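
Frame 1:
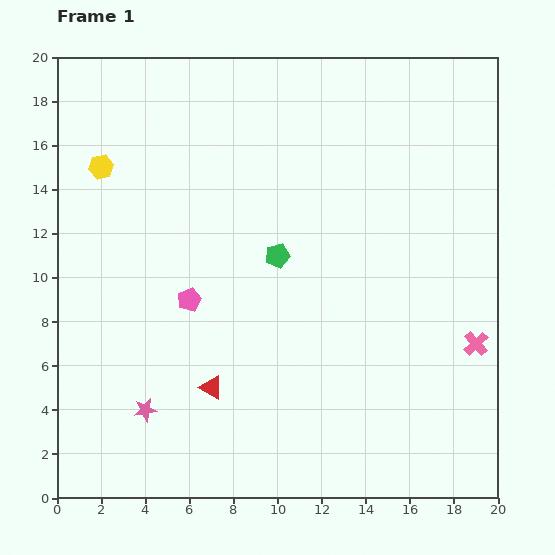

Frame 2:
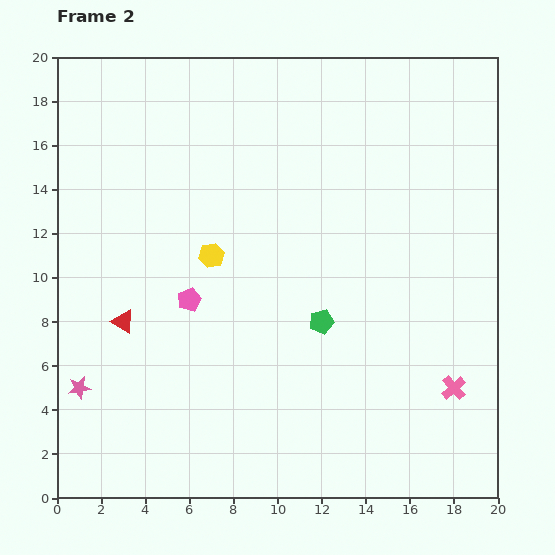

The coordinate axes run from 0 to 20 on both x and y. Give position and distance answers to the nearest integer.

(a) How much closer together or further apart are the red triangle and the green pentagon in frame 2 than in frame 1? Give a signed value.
+2

Distance in frame 1: 7. Distance in frame 2: 9.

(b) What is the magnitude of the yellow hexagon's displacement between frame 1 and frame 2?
6

The yellow hexagon moved from (2, 15) to (7, 11), a distance of √(5² + 4²) ≈ 6.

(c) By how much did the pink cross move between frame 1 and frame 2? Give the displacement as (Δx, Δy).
(-1, -2)

The pink cross was at (19, 7) in frame 1 and (18, 5) in frame 2.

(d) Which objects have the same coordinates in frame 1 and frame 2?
the pink pentagon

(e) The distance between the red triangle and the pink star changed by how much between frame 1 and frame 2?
+1

Distance in frame 1: 3. Distance in frame 2: 4.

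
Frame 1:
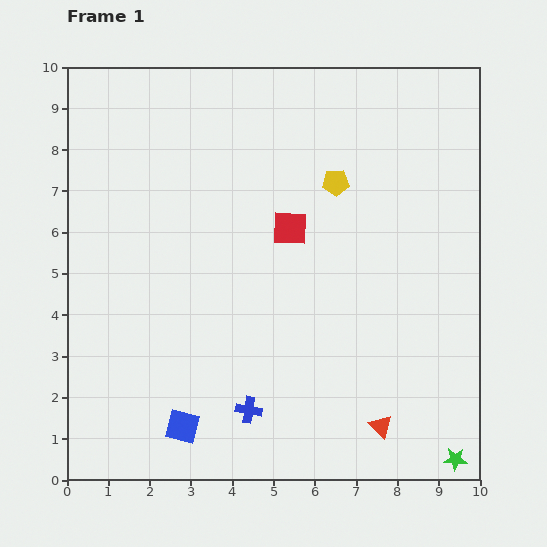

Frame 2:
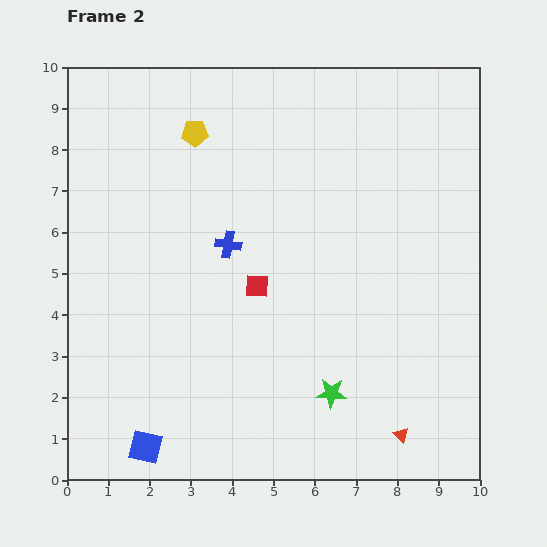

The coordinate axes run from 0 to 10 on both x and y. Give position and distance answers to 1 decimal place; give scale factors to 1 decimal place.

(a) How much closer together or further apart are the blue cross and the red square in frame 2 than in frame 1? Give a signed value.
-3.3

Distance in frame 1: 4.5. Distance in frame 2: 1.2.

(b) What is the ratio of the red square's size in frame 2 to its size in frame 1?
0.7×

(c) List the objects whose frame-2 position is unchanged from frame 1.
none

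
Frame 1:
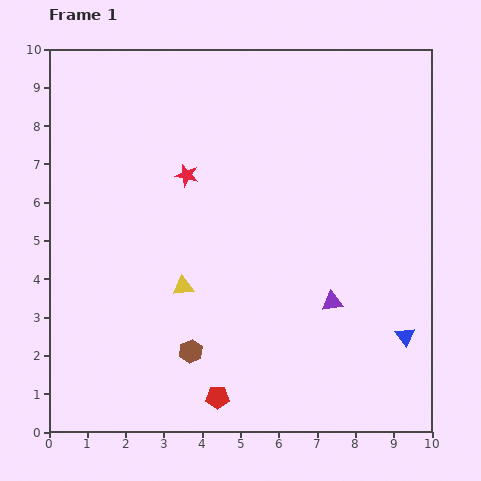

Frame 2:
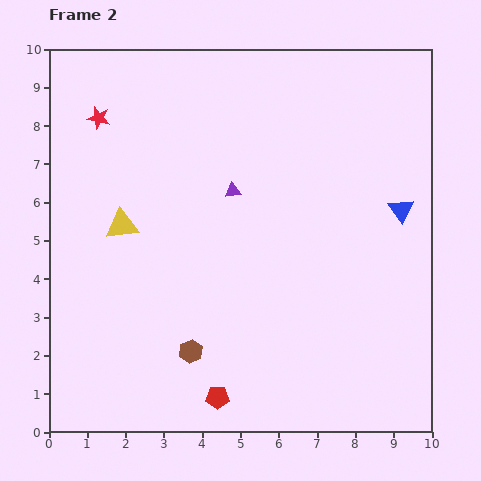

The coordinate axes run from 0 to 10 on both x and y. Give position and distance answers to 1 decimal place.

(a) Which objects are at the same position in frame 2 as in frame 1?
the brown hexagon, the red pentagon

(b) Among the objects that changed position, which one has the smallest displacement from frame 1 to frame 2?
the yellow triangle

(moved 2.3)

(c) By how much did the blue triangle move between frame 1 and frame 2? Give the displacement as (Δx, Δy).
(-0.1, 3.3)

The blue triangle was at (9.3, 2.5) in frame 1 and (9.2, 5.8) in frame 2.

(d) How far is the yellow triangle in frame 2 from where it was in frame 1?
2.3

The yellow triangle moved from (3.5, 3.8) to (1.9, 5.4), a distance of √(1.6² + 1.6²) ≈ 2.3.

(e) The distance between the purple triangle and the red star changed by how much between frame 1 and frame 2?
-1.0

Distance in frame 1: 5.0. Distance in frame 2: 4.0.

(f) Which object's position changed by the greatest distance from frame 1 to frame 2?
the purple triangle

(moved 3.9; next 3.3)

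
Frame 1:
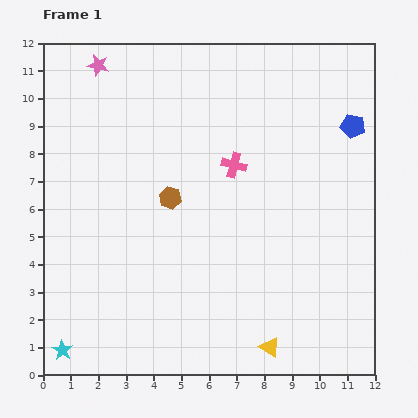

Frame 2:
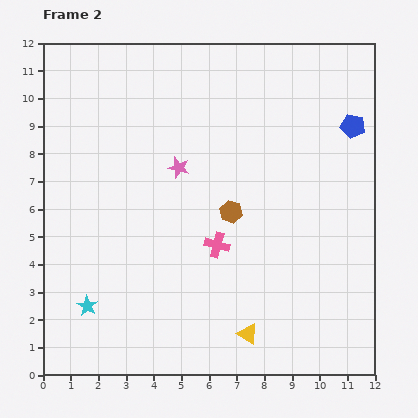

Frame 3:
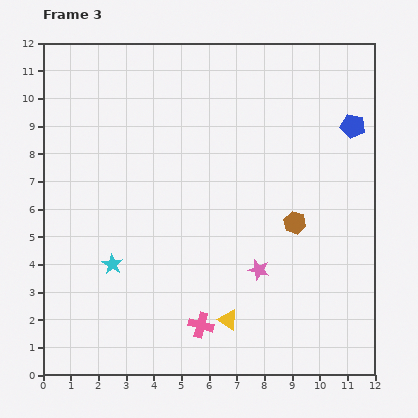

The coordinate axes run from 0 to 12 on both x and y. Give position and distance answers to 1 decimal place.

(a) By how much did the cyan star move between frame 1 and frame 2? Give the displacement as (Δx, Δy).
(0.9, 1.6)

The cyan star was at (0.7, 0.9) in frame 1 and (1.6, 2.5) in frame 2.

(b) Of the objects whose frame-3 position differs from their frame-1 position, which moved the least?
the yellow triangle

(moved 1.8)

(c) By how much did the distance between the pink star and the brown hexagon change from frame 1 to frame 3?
-3.4

Distance in frame 1: 5.5. Distance in frame 3: 2.1.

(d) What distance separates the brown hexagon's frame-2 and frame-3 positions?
2.3

The brown hexagon moved from (6.8, 5.9) to (9.1, 5.5), a distance of √(2.3² + 0.4²) ≈ 2.3.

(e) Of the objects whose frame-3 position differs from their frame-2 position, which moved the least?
the yellow triangle

(moved 0.9)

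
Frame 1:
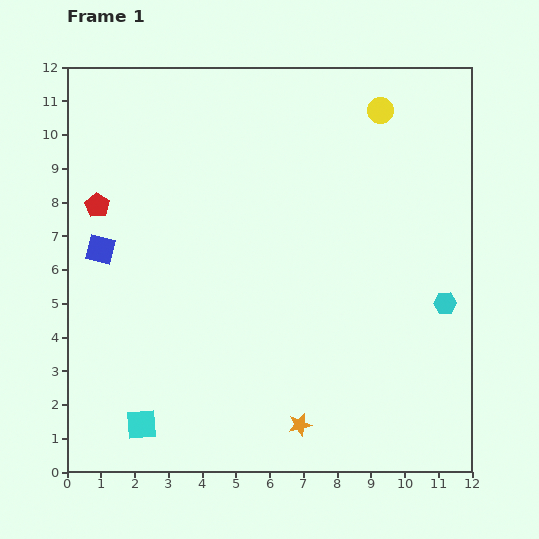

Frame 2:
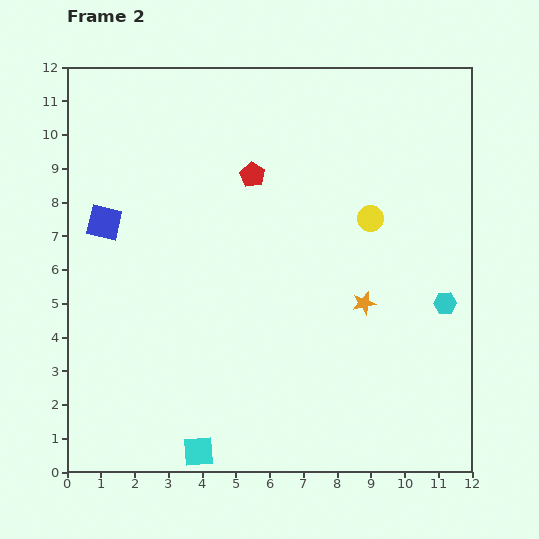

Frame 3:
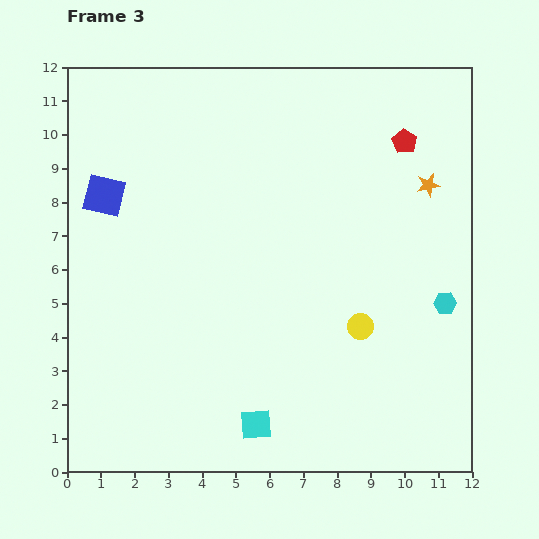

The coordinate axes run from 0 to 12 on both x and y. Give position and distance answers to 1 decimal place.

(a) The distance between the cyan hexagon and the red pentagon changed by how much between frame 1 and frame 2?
-3.8

Distance in frame 1: 10.7. Distance in frame 2: 6.9.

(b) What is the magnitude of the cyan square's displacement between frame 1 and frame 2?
1.9

The cyan square moved from (2.2, 1.4) to (3.9, 0.6), a distance of √(1.7² + 0.8²) ≈ 1.9.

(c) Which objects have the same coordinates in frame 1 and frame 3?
the cyan hexagon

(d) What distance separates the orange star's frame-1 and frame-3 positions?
8.1

The orange star moved from (6.9, 1.4) to (10.7, 8.5), a distance of √(3.8² + 7.1²) ≈ 8.1.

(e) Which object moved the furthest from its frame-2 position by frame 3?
the red pentagon

(moved 4.6; next 4.0)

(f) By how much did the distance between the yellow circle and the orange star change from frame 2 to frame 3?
+2.2

Distance in frame 2: 2.5. Distance in frame 3: 4.7.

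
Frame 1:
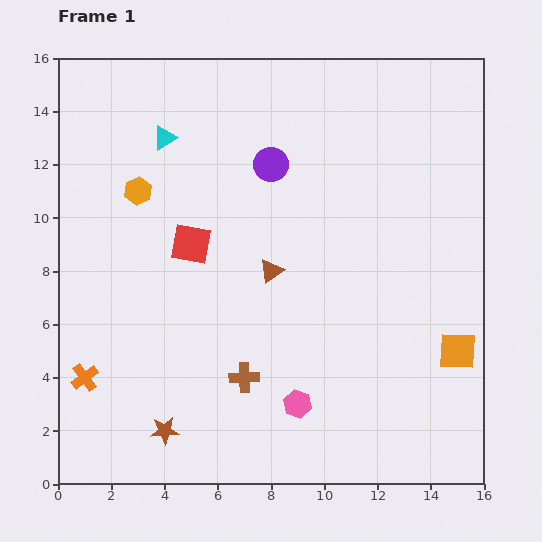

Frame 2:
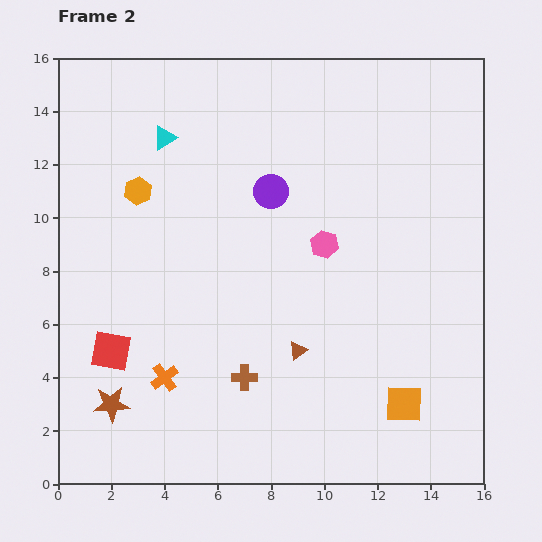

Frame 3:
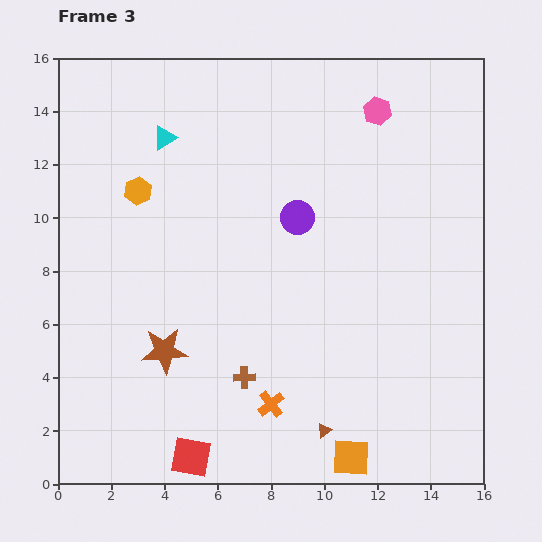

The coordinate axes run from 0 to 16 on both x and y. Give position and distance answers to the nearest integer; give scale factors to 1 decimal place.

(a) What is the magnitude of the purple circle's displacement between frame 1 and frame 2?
1

The purple circle moved from (8, 12) to (8, 11), a distance of √(0² + 1²) ≈ 1.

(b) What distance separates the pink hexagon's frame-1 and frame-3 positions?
11

The pink hexagon moved from (9, 3) to (12, 14), a distance of √(3² + 11²) ≈ 11.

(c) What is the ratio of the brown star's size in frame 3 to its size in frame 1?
1.7×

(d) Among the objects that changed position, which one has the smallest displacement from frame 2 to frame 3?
the purple circle

(moved 1)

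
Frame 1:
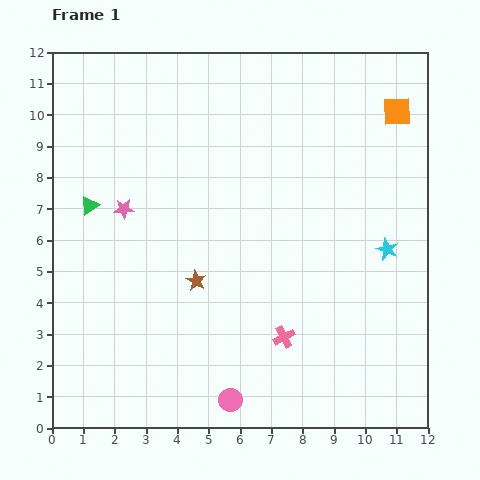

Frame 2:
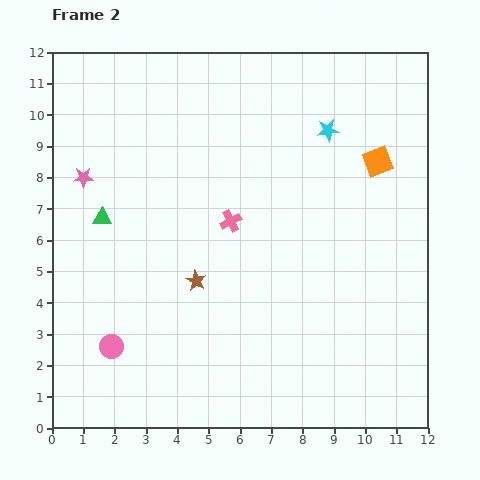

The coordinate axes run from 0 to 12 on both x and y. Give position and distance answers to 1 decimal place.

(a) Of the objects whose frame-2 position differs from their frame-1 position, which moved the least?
the green triangle

(moved 0.6)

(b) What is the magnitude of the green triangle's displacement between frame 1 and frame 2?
0.6

The green triangle moved from (1.2, 7.1) to (1.6, 6.7), a distance of √(0.4² + 0.4²) ≈ 0.6.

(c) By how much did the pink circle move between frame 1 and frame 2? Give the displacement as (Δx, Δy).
(-3.8, 1.7)

The pink circle was at (5.7, 0.9) in frame 1 and (1.9, 2.6) in frame 2.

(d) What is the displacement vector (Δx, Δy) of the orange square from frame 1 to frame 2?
(-0.6, -1.6)

The orange square was at (11.0, 10.1) in frame 1 and (10.4, 8.5) in frame 2.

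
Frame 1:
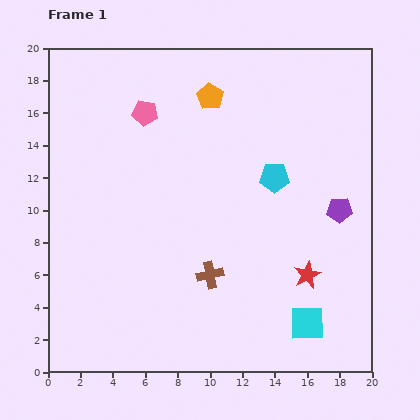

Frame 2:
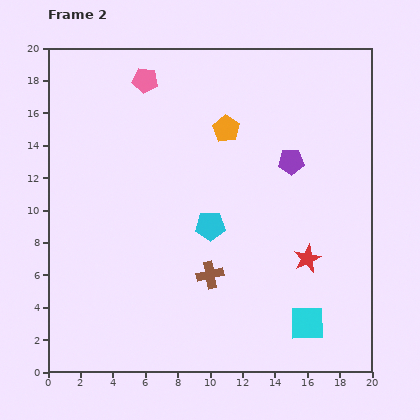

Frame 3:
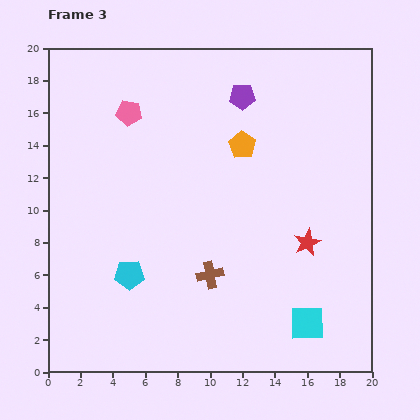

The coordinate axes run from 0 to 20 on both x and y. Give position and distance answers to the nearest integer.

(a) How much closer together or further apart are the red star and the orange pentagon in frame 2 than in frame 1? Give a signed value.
-4

Distance in frame 1: 13. Distance in frame 2: 9.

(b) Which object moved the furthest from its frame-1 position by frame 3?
the cyan pentagon

(moved 11; next 9)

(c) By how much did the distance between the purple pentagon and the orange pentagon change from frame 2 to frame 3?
-1

Distance in frame 2: 4. Distance in frame 3: 3.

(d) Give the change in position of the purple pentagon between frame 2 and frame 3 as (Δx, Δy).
(-3, 4)

The purple pentagon was at (15, 13) in frame 2 and (12, 17) in frame 3.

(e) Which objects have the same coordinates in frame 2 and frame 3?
the brown cross, the cyan square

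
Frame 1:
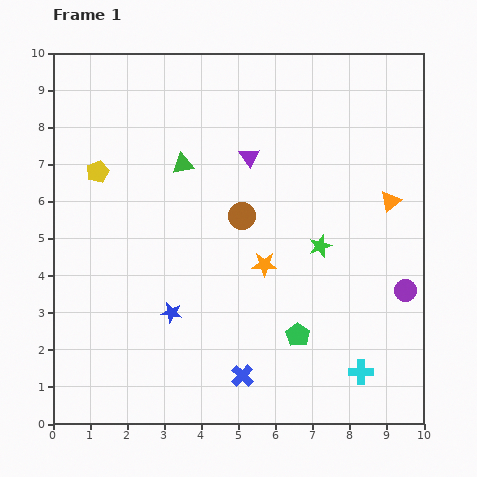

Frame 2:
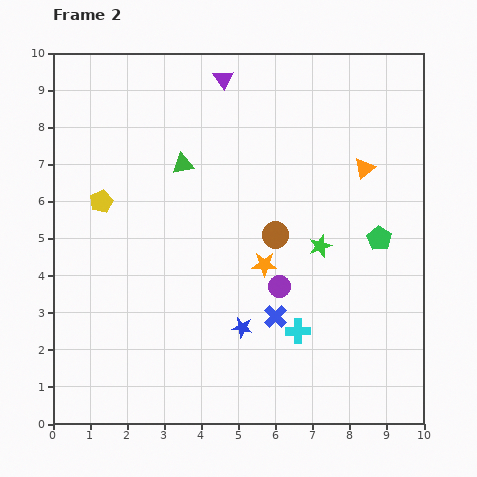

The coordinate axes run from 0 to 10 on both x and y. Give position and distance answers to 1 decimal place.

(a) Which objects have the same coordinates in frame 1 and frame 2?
the green star, the green triangle, the orange star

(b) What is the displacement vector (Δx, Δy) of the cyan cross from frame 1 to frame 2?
(-1.7, 1.1)

The cyan cross was at (8.3, 1.4) in frame 1 and (6.6, 2.5) in frame 2.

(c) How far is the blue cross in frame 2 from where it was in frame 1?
1.8

The blue cross moved from (5.1, 1.3) to (6.0, 2.9), a distance of √(0.9² + 1.6²) ≈ 1.8.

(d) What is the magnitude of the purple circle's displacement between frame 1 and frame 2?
3.4

The purple circle moved from (9.5, 3.6) to (6.1, 3.7), a distance of √(3.4² + 0.1²) ≈ 3.4.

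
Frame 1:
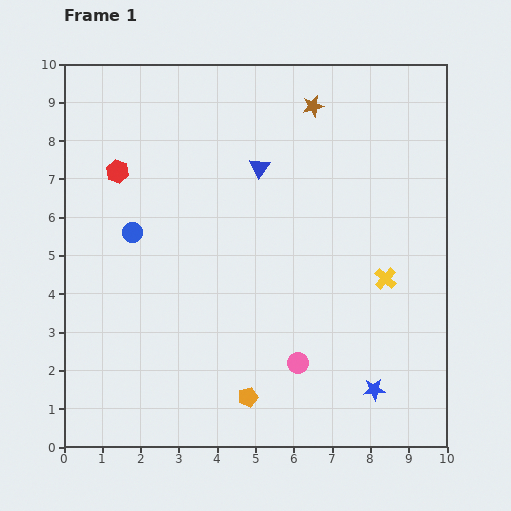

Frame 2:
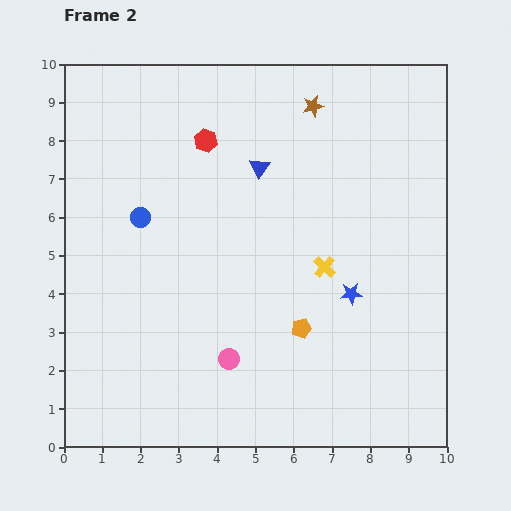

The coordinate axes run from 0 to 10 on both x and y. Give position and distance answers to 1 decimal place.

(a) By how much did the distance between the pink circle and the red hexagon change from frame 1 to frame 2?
-1.2

Distance in frame 1: 6.9. Distance in frame 2: 5.7.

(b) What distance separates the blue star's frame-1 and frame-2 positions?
2.6

The blue star moved from (8.1, 1.5) to (7.5, 4.0), a distance of √(0.6² + 2.5²) ≈ 2.6.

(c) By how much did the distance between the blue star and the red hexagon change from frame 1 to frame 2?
-3.3

Distance in frame 1: 8.8. Distance in frame 2: 5.5.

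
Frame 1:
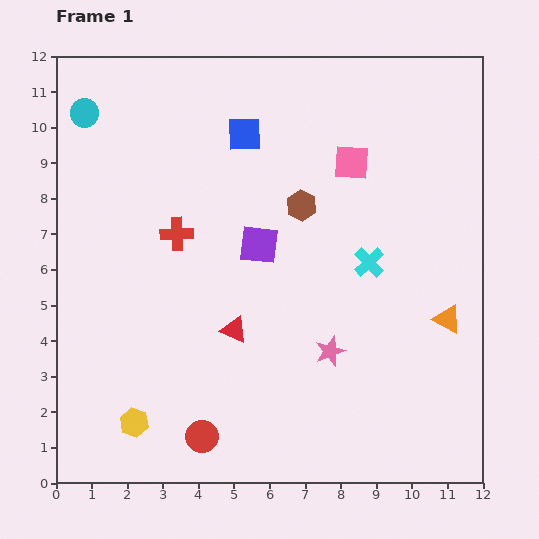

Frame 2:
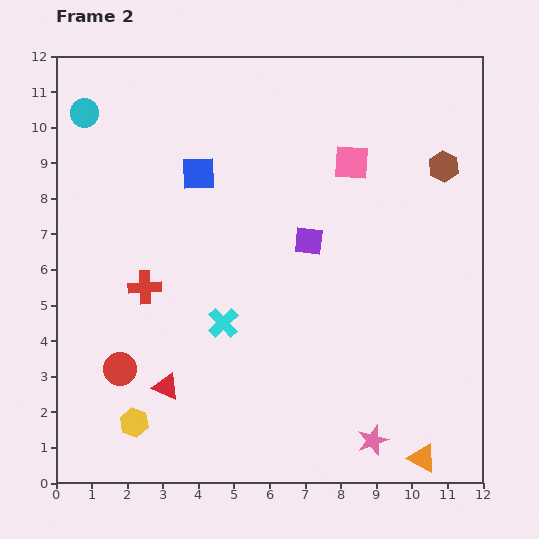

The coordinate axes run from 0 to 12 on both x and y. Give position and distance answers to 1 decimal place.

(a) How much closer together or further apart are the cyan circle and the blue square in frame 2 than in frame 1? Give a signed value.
-0.9

Distance in frame 1: 4.5. Distance in frame 2: 3.6.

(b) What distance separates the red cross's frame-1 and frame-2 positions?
1.7

The red cross moved from (3.4, 7.0) to (2.5, 5.5), a distance of √(0.9² + 1.5²) ≈ 1.7.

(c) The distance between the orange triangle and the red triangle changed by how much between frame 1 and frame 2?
+1.5

Distance in frame 1: 6.0. Distance in frame 2: 7.5.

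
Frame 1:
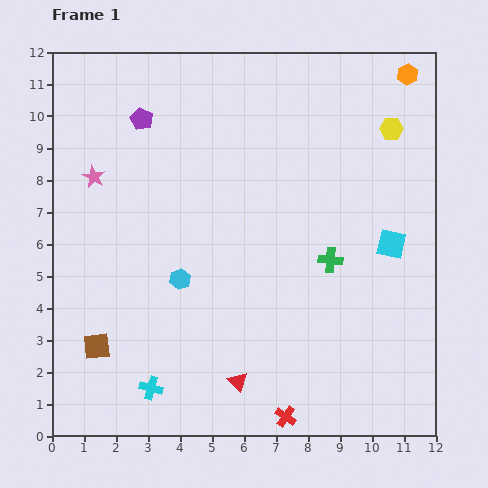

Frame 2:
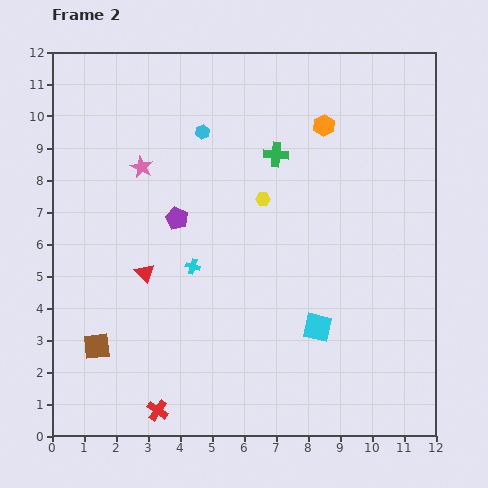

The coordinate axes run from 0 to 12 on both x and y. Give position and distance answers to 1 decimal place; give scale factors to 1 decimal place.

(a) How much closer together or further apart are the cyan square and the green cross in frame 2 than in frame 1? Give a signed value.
+3.6

Distance in frame 1: 2.0. Distance in frame 2: 5.6.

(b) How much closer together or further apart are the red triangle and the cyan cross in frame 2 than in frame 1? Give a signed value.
-1.2

Distance in frame 1: 2.7. Distance in frame 2: 1.5.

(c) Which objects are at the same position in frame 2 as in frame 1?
the brown square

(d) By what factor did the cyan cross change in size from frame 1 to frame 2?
0.6×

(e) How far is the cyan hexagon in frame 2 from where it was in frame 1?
4.7

The cyan hexagon moved from (4.0, 4.9) to (4.7, 9.5), a distance of √(0.7² + 4.6²) ≈ 4.7.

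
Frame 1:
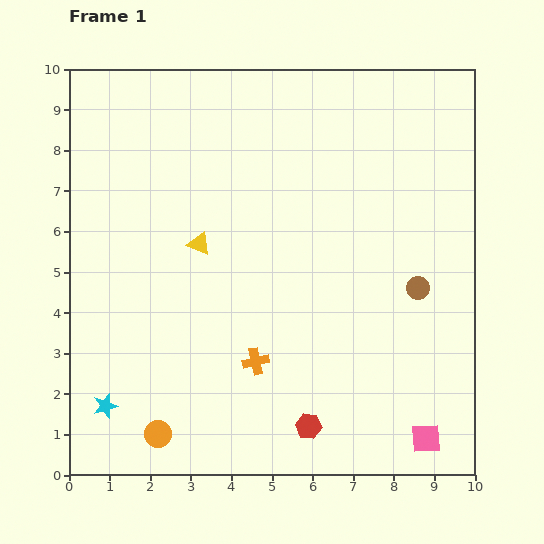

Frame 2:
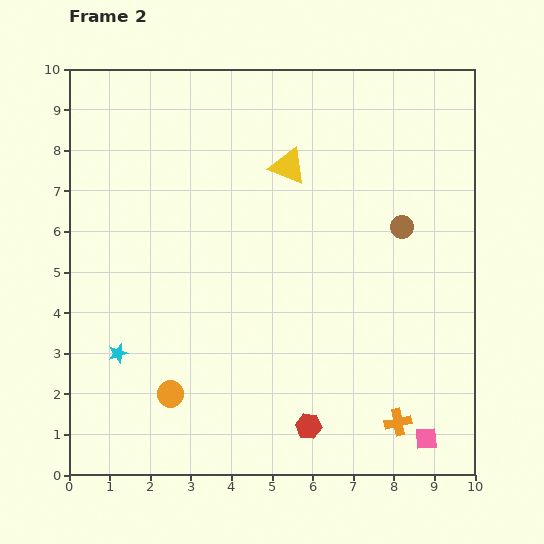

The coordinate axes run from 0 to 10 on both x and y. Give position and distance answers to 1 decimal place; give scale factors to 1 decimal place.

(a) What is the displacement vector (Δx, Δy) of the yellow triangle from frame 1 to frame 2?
(2.2, 1.9)

The yellow triangle was at (3.2, 5.7) in frame 1 and (5.4, 7.6) in frame 2.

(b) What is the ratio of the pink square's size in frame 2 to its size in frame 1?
0.7×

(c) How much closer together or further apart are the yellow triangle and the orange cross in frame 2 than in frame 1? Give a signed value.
+3.7

Distance in frame 1: 3.2. Distance in frame 2: 6.9.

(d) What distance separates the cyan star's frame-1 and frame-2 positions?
1.3

The cyan star moved from (0.9, 1.7) to (1.2, 3.0), a distance of √(0.3² + 1.3²) ≈ 1.3.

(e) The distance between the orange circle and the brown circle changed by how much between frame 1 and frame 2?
-0.3

Distance in frame 1: 7.3. Distance in frame 2: 7.0.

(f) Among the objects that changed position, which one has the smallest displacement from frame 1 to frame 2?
the orange circle

(moved 1.0)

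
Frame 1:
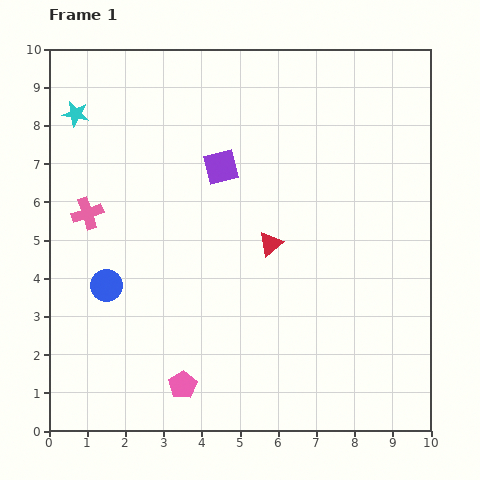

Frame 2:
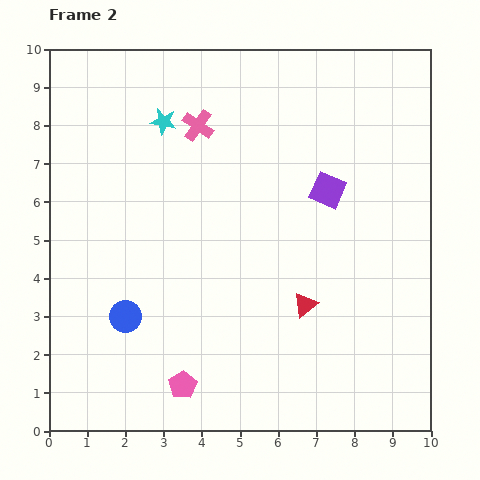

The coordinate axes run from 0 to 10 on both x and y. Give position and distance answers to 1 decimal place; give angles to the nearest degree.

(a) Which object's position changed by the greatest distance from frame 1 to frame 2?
the pink cross

(moved 3.7; next 2.9)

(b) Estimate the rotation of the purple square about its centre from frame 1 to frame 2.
38° clockwise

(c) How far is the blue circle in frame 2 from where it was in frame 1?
0.9

The blue circle moved from (1.5, 3.8) to (2.0, 3.0), a distance of √(0.5² + 0.8²) ≈ 0.9.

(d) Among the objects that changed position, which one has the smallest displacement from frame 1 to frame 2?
the blue circle

(moved 0.9)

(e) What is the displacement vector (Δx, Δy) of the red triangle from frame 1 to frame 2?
(0.9, -1.6)

The red triangle was at (5.8, 4.9) in frame 1 and (6.7, 3.3) in frame 2.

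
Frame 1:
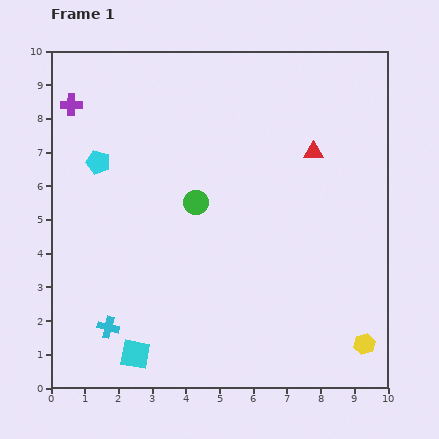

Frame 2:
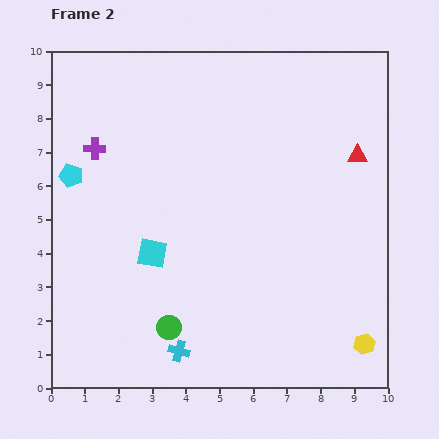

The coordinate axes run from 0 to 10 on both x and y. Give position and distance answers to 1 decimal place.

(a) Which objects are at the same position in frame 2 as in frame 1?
the yellow hexagon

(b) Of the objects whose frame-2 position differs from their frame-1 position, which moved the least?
the cyan pentagon

(moved 0.9)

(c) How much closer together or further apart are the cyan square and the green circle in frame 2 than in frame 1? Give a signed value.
-2.5

Distance in frame 1: 4.8. Distance in frame 2: 2.3.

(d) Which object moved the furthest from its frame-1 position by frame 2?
the green circle

(moved 3.8; next 3.0)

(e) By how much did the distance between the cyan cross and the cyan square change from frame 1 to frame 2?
+1.9

Distance in frame 1: 1.1. Distance in frame 2: 3.0.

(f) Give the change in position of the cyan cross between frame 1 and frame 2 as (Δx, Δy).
(2.1, -0.7)

The cyan cross was at (1.7, 1.8) in frame 1 and (3.8, 1.1) in frame 2.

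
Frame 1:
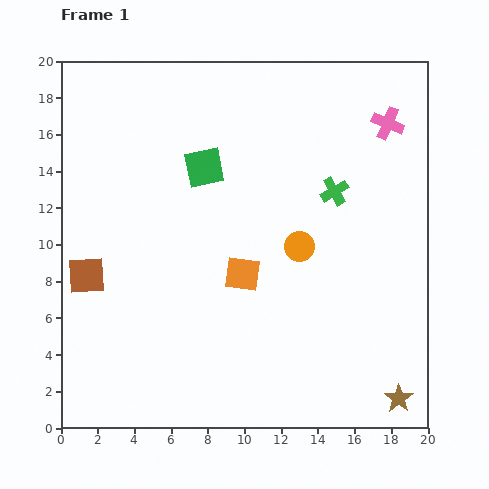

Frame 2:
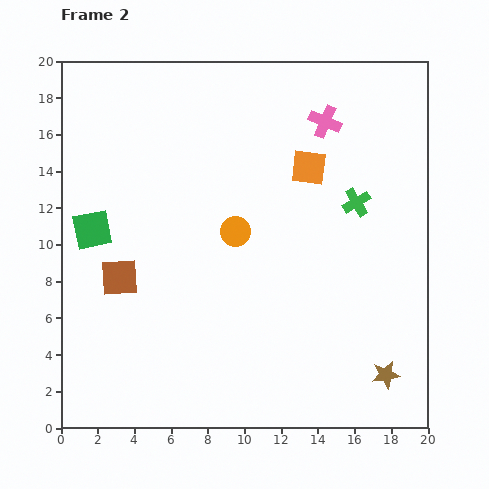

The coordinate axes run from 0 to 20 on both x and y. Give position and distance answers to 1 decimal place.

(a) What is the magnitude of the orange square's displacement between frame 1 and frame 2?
6.8

The orange square moved from (9.9, 8.4) to (13.5, 14.2), a distance of √(3.6² + 5.8²) ≈ 6.8.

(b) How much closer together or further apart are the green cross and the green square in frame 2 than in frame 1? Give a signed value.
+7.3

Distance in frame 1: 7.2. Distance in frame 2: 14.5.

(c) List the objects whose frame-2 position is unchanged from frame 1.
none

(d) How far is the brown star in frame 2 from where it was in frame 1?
1.5

The brown star moved from (18.4, 1.6) to (17.7, 2.9), a distance of √(0.7² + 1.3²) ≈ 1.5.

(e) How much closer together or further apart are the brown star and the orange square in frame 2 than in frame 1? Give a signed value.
+1.2

Distance in frame 1: 10.9. Distance in frame 2: 12.1.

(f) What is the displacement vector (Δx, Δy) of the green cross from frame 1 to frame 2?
(1.2, -0.6)

The green cross was at (14.9, 12.9) in frame 1 and (16.1, 12.3) in frame 2.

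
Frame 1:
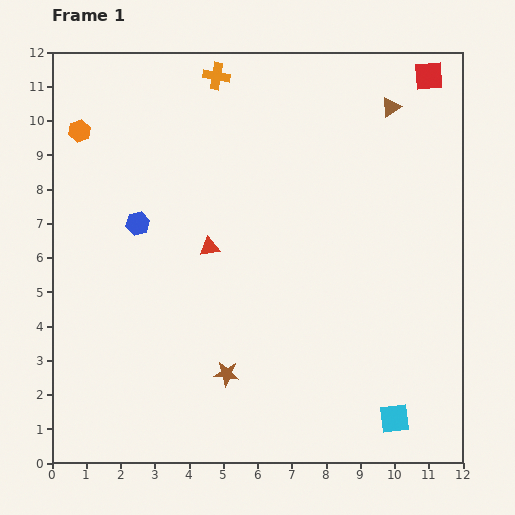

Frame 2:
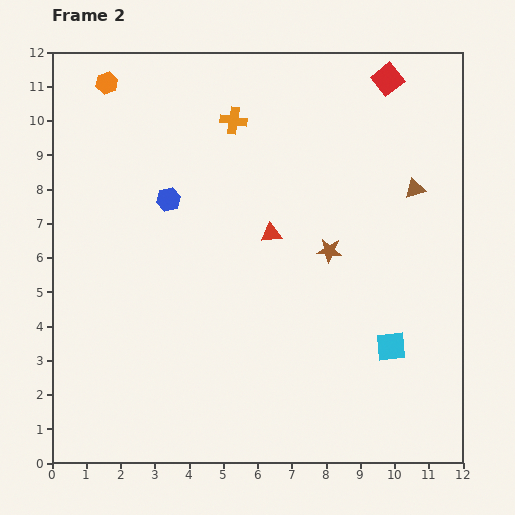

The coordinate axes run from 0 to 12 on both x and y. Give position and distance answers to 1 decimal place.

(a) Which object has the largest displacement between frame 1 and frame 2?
the brown star

(moved 4.7; next 2.5)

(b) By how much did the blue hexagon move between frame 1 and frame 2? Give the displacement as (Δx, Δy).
(0.9, 0.7)

The blue hexagon was at (2.5, 7.0) in frame 1 and (3.4, 7.7) in frame 2.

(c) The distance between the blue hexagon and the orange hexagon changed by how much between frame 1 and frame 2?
+0.6

Distance in frame 1: 3.2. Distance in frame 2: 3.8.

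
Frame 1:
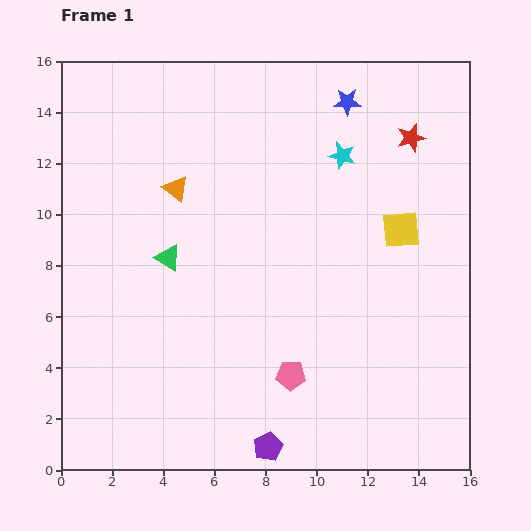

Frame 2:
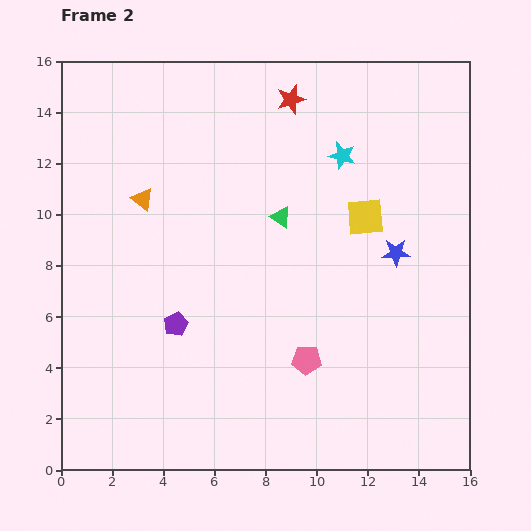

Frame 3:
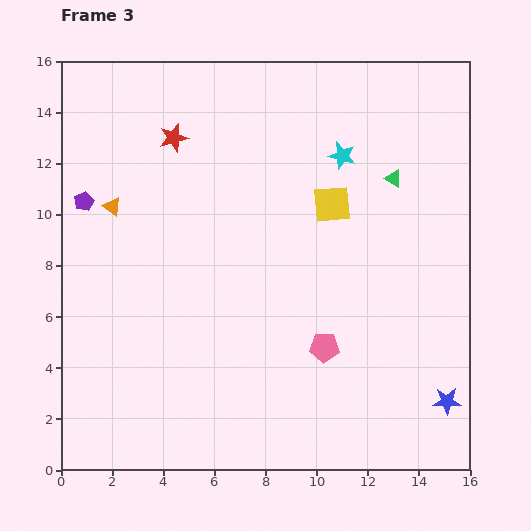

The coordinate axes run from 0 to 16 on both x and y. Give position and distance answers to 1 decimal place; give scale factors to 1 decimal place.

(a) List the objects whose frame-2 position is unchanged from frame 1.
the cyan star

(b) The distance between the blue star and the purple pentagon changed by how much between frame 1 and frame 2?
-4.9

Distance in frame 1: 13.9. Distance in frame 2: 9.0.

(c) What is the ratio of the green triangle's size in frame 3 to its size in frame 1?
0.7×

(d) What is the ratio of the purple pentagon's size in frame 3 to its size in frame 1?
0.7×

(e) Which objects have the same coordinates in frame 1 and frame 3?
the cyan star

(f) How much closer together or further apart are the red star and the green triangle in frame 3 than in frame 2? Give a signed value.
+4.1

Distance in frame 2: 4.6. Distance in frame 3: 8.7.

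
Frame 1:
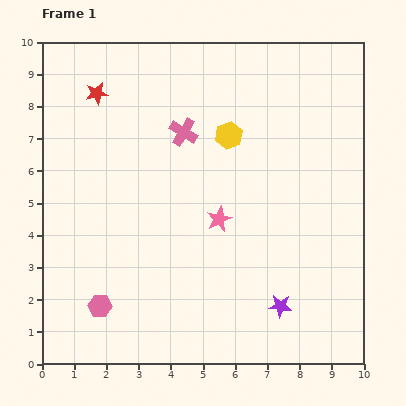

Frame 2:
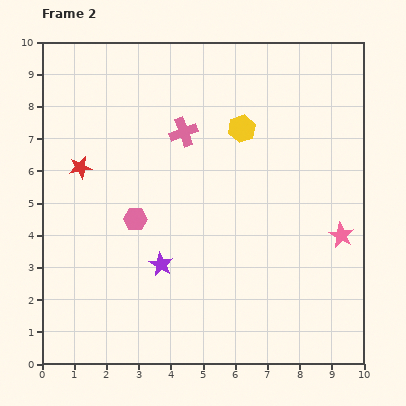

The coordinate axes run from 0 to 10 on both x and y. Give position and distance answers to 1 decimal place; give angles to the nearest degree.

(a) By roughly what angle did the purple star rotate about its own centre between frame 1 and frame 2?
25° clockwise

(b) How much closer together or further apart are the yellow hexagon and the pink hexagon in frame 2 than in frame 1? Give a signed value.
-2.3

Distance in frame 1: 6.6. Distance in frame 2: 4.3.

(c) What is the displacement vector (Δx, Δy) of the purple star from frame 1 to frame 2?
(-3.7, 1.3)

The purple star was at (7.4, 1.8) in frame 1 and (3.7, 3.1) in frame 2.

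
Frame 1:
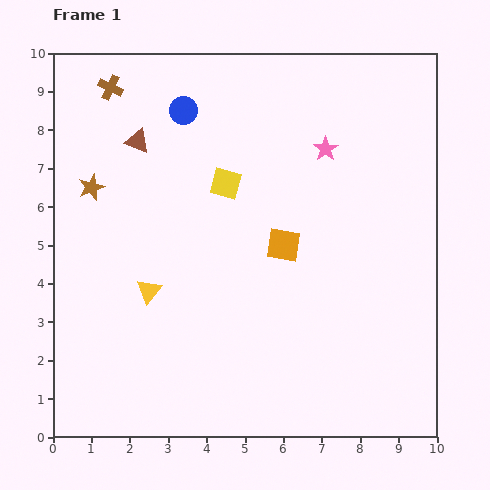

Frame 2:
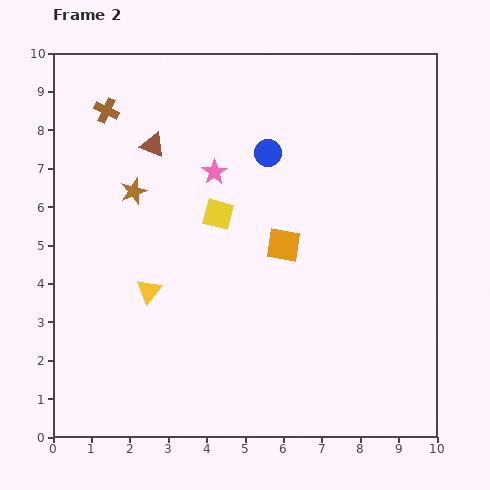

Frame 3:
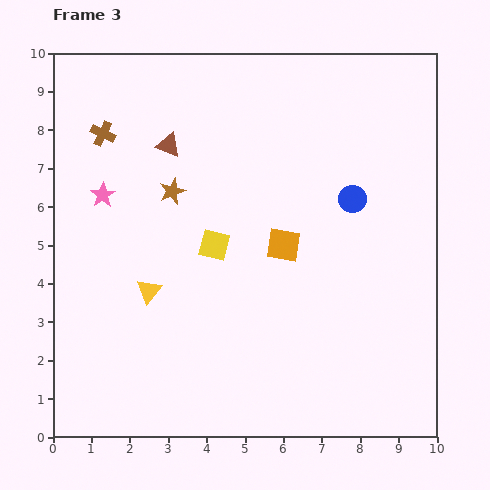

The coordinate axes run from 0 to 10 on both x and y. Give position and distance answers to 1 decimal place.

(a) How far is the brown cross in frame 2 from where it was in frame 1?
0.6

The brown cross moved from (1.5, 9.1) to (1.4, 8.5), a distance of √(0.1² + 0.6²) ≈ 0.6.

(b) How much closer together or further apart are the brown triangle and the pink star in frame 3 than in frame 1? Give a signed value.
-2.8

Distance in frame 1: 4.9. Distance in frame 3: 2.1.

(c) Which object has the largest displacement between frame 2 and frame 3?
the pink star

(moved 3.0; next 2.5)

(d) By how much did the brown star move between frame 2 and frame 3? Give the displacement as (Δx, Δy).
(1.0, 0.0)

The brown star was at (2.1, 6.4) in frame 2 and (3.1, 6.4) in frame 3.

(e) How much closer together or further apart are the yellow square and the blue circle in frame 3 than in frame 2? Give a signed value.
+1.7

Distance in frame 2: 2.1. Distance in frame 3: 3.8.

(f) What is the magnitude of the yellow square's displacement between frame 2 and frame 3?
0.8

The yellow square moved from (4.3, 5.8) to (4.2, 5.0), a distance of √(0.1² + 0.8²) ≈ 0.8.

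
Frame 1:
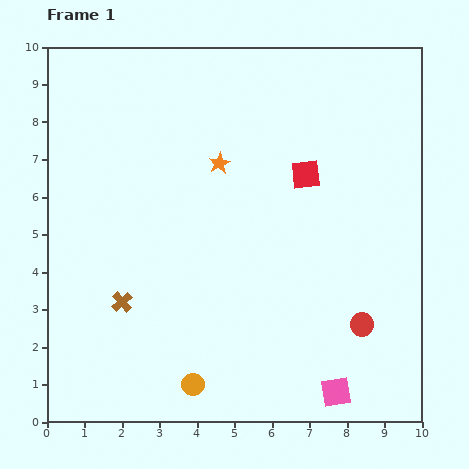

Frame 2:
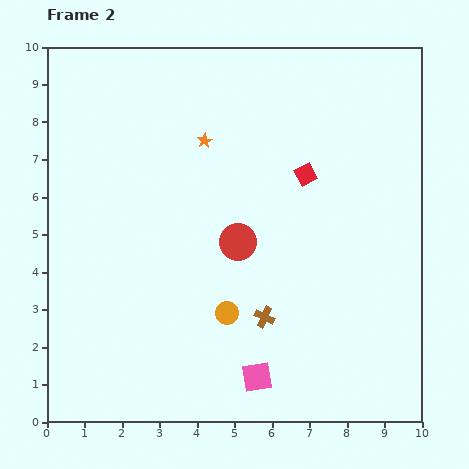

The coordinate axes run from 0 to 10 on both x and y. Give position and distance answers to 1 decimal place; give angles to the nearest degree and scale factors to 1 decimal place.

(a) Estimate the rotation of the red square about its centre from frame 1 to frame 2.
22° counter-clockwise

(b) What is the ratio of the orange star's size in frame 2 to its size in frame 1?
0.7×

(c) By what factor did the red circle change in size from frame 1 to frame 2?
1.6×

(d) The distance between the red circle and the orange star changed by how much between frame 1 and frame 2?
-2.9

Distance in frame 1: 5.7. Distance in frame 2: 2.8.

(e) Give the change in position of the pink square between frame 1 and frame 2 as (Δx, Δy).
(-2.1, 0.4)

The pink square was at (7.7, 0.8) in frame 1 and (5.6, 1.2) in frame 2.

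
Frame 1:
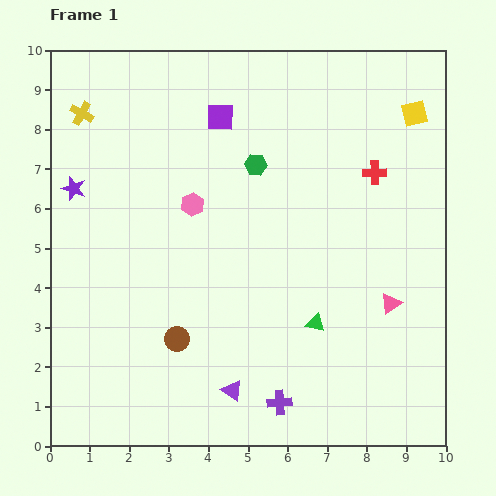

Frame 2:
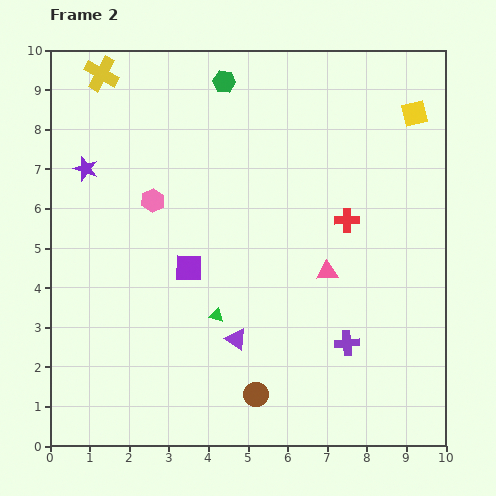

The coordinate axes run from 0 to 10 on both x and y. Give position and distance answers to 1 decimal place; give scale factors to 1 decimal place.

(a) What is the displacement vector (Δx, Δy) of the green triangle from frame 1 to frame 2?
(-2.5, 0.2)

The green triangle was at (6.7, 3.1) in frame 1 and (4.2, 3.3) in frame 2.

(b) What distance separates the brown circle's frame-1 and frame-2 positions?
2.4

The brown circle moved from (3.2, 2.7) to (5.2, 1.3), a distance of √(2.0² + 1.4²) ≈ 2.4.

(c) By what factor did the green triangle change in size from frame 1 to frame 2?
0.7×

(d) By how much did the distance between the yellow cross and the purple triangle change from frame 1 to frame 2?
-0.5

Distance in frame 1: 8.0. Distance in frame 2: 7.5.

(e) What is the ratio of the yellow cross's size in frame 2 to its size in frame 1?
1.5×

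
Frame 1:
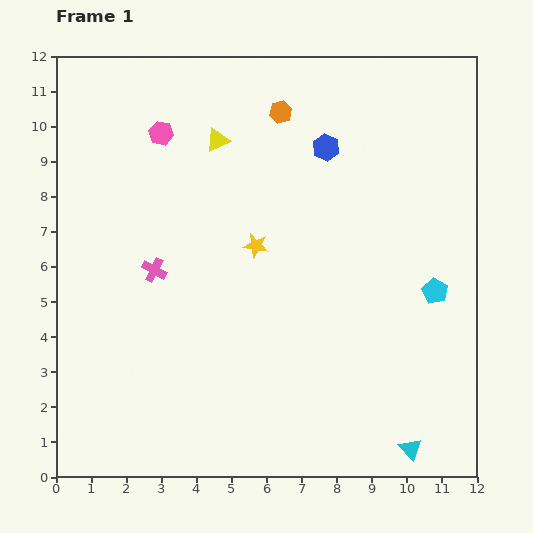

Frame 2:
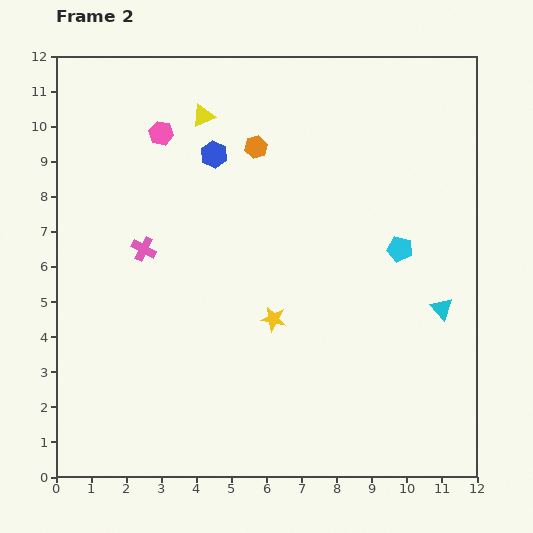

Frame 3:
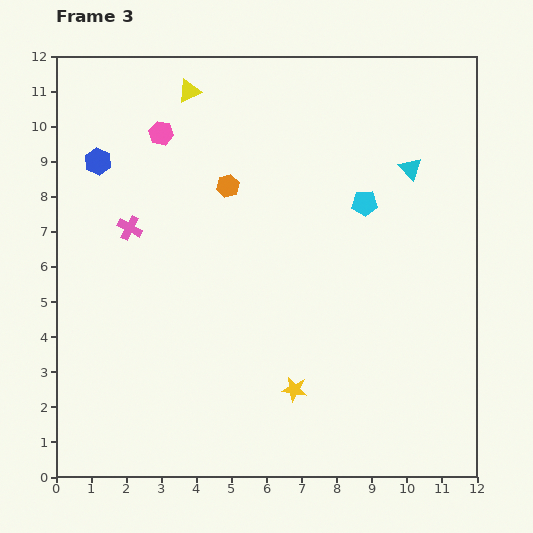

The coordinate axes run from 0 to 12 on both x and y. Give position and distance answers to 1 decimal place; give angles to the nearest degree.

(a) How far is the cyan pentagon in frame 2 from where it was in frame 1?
1.6

The cyan pentagon moved from (10.8, 5.3) to (9.8, 6.5), a distance of √(1.0² + 1.2²) ≈ 1.6.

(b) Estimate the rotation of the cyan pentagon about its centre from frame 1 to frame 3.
31° counter-clockwise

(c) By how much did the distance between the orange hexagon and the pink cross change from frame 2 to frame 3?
-1.3

Distance in frame 2: 4.3. Distance in frame 3: 3.0.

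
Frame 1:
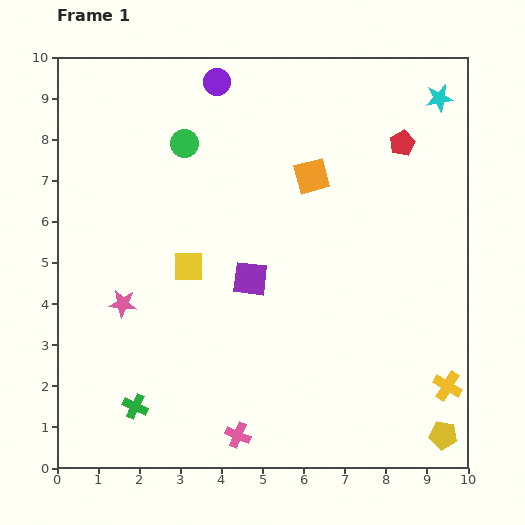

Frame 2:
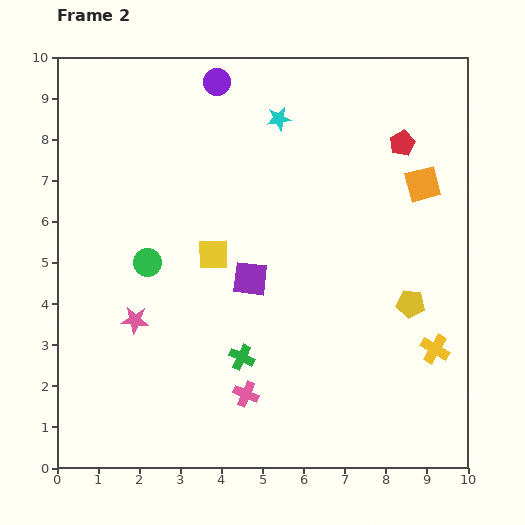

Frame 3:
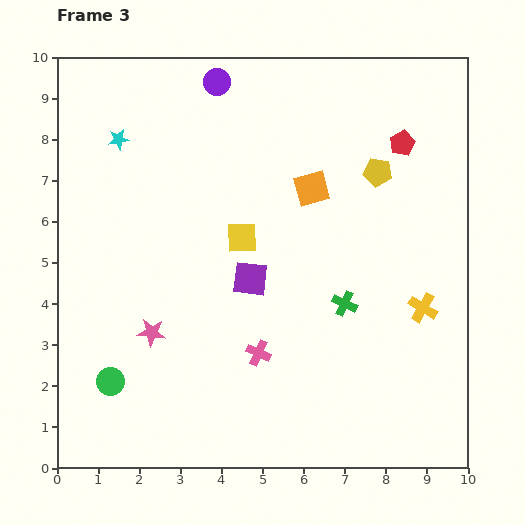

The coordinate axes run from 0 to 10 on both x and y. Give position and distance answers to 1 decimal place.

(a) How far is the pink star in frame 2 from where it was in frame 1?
0.5

The pink star moved from (1.6, 4.0) to (1.9, 3.6), a distance of √(0.3² + 0.4²) ≈ 0.5.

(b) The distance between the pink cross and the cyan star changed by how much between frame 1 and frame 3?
-3.4

Distance in frame 1: 9.6. Distance in frame 3: 6.2.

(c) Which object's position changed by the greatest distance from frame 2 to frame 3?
the cyan star

(moved 3.9; next 3.3)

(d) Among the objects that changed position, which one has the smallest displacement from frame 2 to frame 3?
the pink star

(moved 0.5)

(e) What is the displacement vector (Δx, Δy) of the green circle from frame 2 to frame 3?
(-0.9, -2.9)

The green circle was at (2.2, 5.0) in frame 2 and (1.3, 2.1) in frame 3.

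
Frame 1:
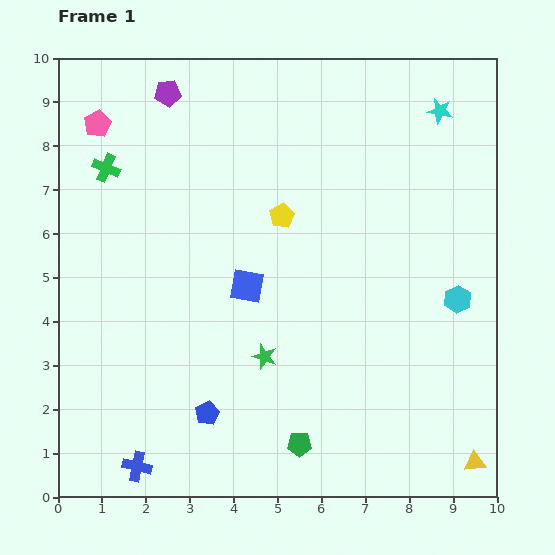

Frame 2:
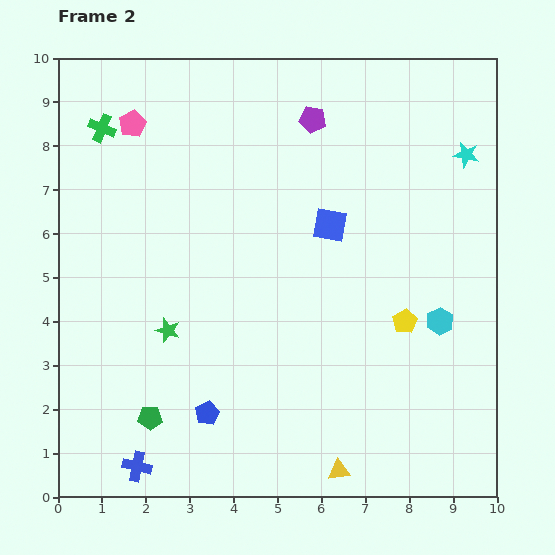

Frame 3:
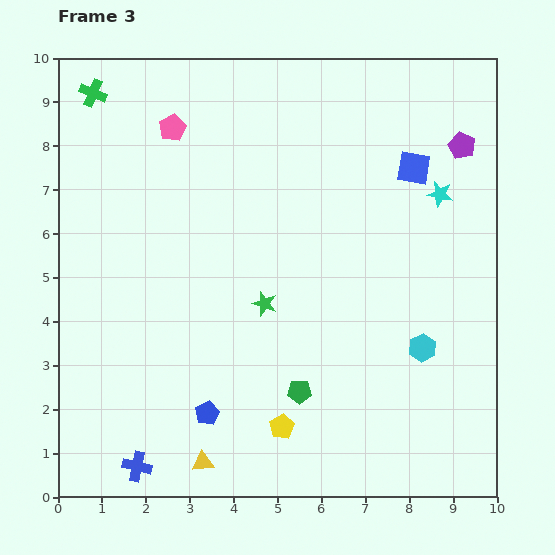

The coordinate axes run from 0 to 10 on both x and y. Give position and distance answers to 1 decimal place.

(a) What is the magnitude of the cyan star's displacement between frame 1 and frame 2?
1.2

The cyan star moved from (8.7, 8.8) to (9.3, 7.8), a distance of √(0.6² + 1.0²) ≈ 1.2.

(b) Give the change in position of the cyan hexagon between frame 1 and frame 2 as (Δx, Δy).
(-0.4, -0.5)

The cyan hexagon was at (9.1, 4.5) in frame 1 and (8.7, 4.0) in frame 2.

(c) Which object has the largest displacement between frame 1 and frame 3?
the purple pentagon

(moved 6.8; next 6.2)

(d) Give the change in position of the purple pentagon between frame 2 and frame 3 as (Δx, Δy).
(3.4, -0.6)

The purple pentagon was at (5.8, 8.6) in frame 2 and (9.2, 8.0) in frame 3.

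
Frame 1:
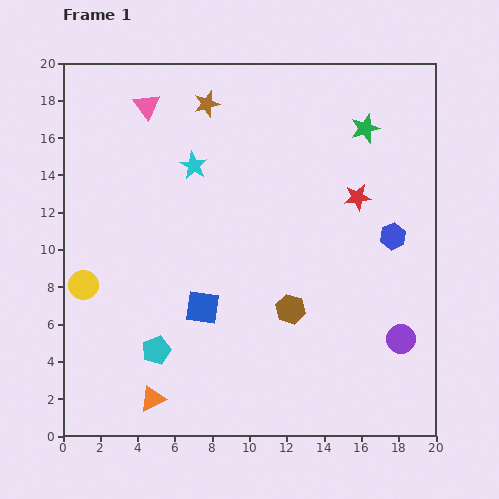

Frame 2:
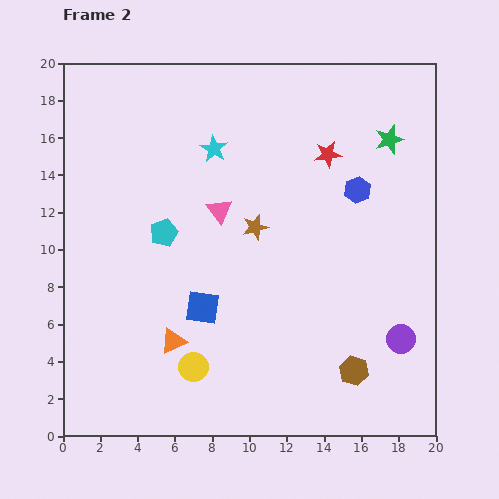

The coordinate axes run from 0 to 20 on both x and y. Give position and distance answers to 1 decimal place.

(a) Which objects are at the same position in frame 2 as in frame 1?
the purple circle, the blue square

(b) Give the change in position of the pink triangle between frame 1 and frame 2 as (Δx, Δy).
(3.9, -5.6)

The pink triangle was at (4.5, 17.7) in frame 1 and (8.4, 12.1) in frame 2.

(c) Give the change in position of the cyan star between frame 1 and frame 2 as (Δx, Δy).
(1.1, 0.9)

The cyan star was at (7.0, 14.5) in frame 1 and (8.1, 15.4) in frame 2.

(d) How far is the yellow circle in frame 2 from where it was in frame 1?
7.4

The yellow circle moved from (1.1, 8.1) to (7.0, 3.7), a distance of √(5.9² + 4.4²) ≈ 7.4.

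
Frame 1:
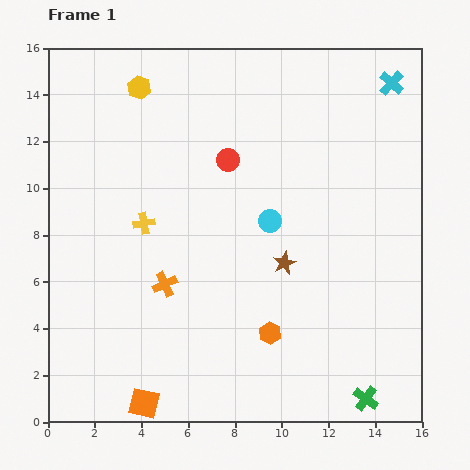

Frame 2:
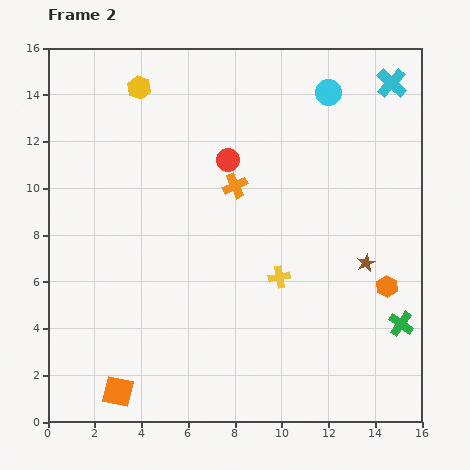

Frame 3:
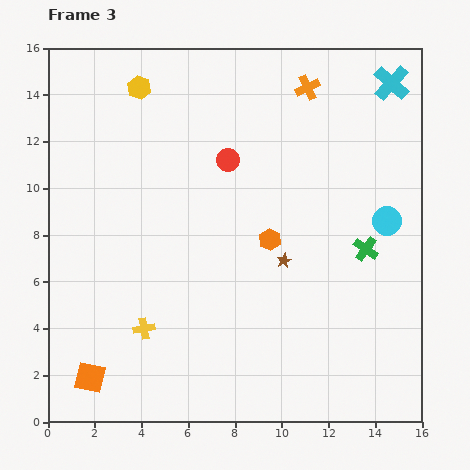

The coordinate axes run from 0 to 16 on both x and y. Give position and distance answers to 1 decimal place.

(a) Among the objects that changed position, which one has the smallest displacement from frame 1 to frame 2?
the orange square

(moved 1.2)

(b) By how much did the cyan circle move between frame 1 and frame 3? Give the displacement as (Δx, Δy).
(5.0, 0.0)

The cyan circle was at (9.5, 8.6) in frame 1 and (14.5, 8.6) in frame 3.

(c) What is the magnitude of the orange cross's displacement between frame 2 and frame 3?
5.2

The orange cross moved from (8.0, 10.1) to (11.1, 14.3), a distance of √(3.1² + 4.2²) ≈ 5.2.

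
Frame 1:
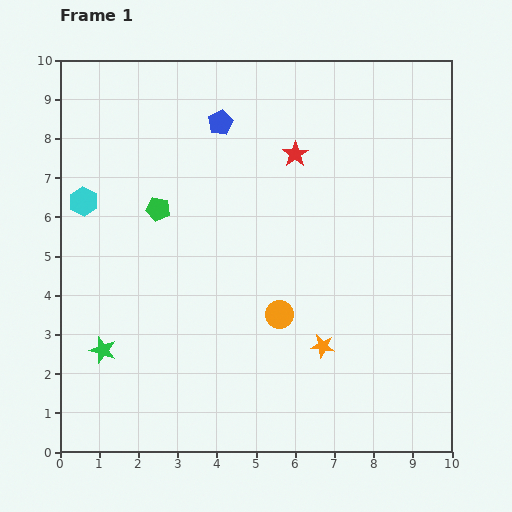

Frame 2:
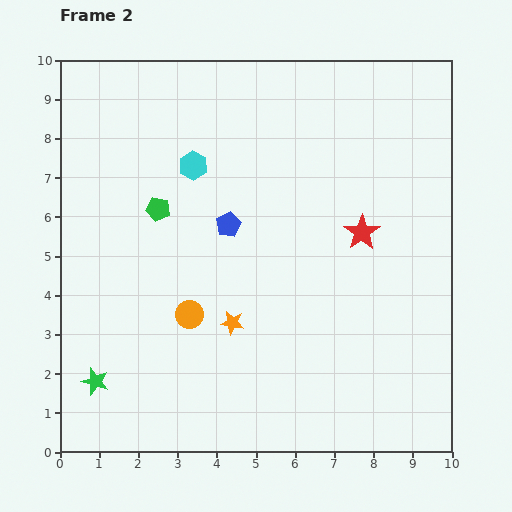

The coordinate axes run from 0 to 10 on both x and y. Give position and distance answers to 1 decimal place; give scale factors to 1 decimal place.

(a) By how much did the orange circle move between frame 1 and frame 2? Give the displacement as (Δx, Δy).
(-2.3, 0.0)

The orange circle was at (5.6, 3.5) in frame 1 and (3.3, 3.5) in frame 2.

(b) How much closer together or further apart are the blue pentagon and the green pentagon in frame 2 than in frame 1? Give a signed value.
-0.9

Distance in frame 1: 2.7. Distance in frame 2: 1.8.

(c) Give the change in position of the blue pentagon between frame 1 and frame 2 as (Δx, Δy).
(0.2, -2.6)

The blue pentagon was at (4.1, 8.4) in frame 1 and (4.3, 5.8) in frame 2.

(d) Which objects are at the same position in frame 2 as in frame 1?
the green pentagon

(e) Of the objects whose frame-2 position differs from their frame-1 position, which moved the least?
the green star

(moved 0.8)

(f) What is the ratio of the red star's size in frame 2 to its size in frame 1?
1.4×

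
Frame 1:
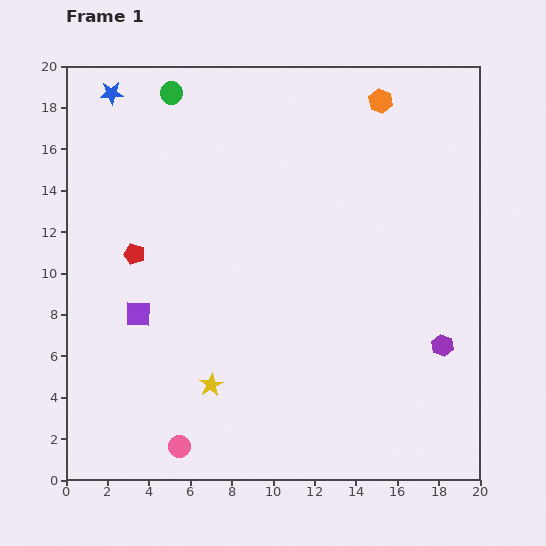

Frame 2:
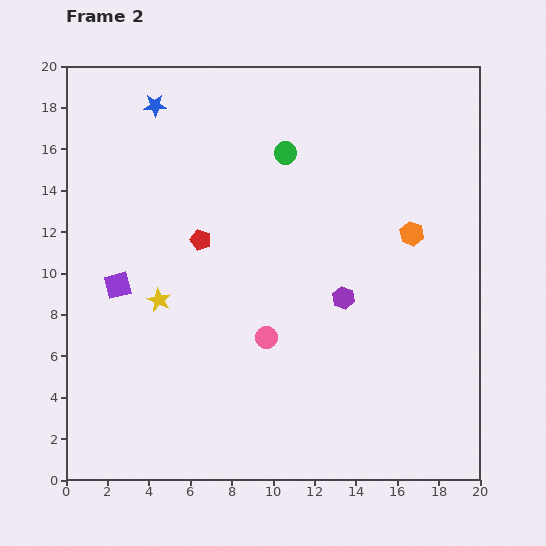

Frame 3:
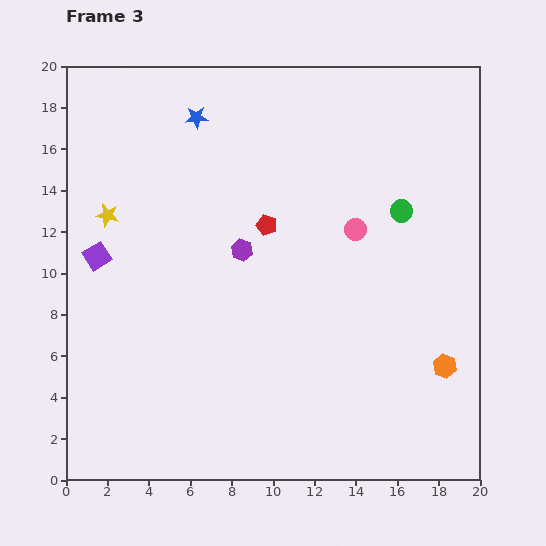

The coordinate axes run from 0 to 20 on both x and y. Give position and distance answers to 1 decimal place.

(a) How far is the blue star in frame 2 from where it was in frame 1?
2.2

The blue star moved from (2.2, 18.7) to (4.3, 18.1), a distance of √(2.1² + 0.6²) ≈ 2.2.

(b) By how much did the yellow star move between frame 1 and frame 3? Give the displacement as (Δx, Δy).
(-5.0, 8.2)

The yellow star was at (7.0, 4.6) in frame 1 and (2.0, 12.8) in frame 3.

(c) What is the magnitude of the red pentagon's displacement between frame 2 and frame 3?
3.3

The red pentagon moved from (6.5, 11.6) to (9.7, 12.3), a distance of √(3.2² + 0.7²) ≈ 3.3.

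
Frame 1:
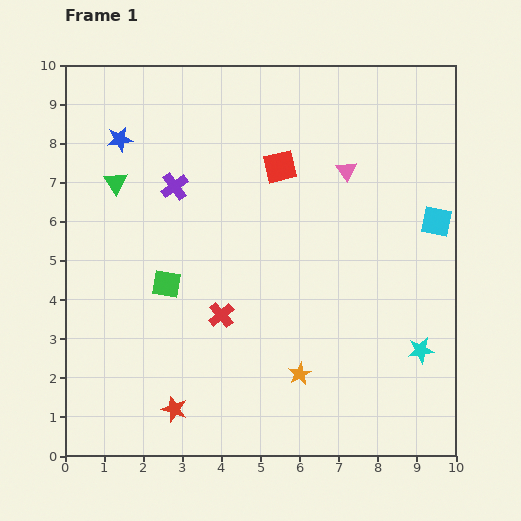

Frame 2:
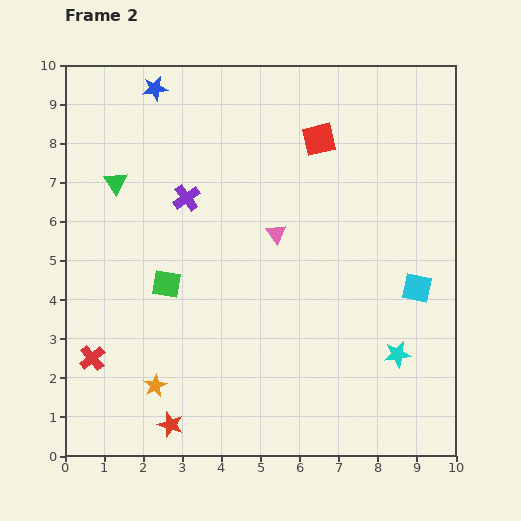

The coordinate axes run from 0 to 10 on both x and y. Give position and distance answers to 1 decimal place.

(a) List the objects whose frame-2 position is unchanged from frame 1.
the green square, the green triangle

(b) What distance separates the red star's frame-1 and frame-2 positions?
0.4

The red star moved from (2.8, 1.2) to (2.7, 0.8), a distance of √(0.1² + 0.4²) ≈ 0.4.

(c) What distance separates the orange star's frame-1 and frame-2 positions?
3.7

The orange star moved from (6.0, 2.1) to (2.3, 1.8), a distance of √(3.7² + 0.3²) ≈ 3.7.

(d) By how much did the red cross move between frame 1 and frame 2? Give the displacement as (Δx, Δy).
(-3.3, -1.1)

The red cross was at (4.0, 3.6) in frame 1 and (0.7, 2.5) in frame 2.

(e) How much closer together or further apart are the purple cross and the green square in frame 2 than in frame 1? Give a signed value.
-0.2

Distance in frame 1: 2.5. Distance in frame 2: 2.3.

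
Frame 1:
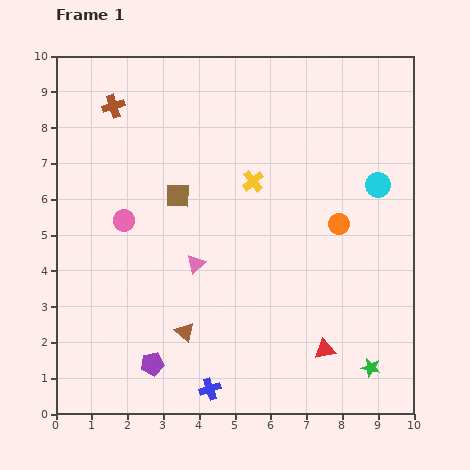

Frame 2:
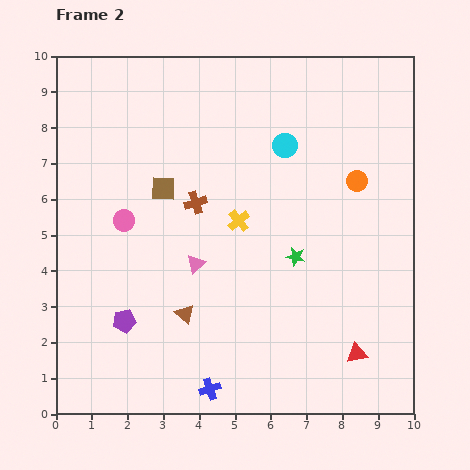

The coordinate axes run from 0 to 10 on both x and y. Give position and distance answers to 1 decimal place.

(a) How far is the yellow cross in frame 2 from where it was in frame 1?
1.2

The yellow cross moved from (5.5, 6.5) to (5.1, 5.4), a distance of √(0.4² + 1.1²) ≈ 1.2.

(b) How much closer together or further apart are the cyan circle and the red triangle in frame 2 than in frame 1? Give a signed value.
+1.3

Distance in frame 1: 4.8. Distance in frame 2: 6.1.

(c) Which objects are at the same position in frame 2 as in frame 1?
the pink circle, the pink triangle, the blue cross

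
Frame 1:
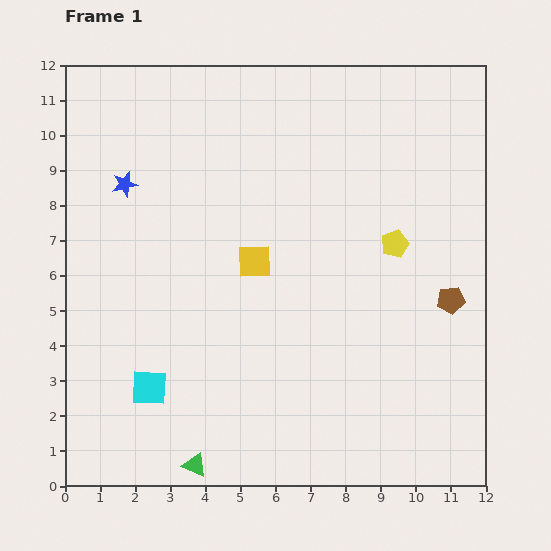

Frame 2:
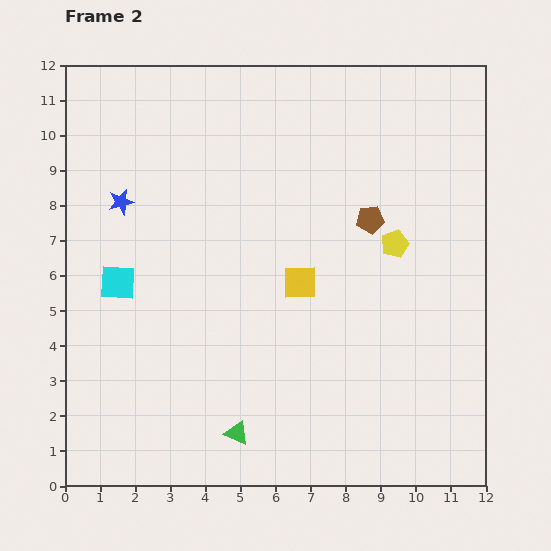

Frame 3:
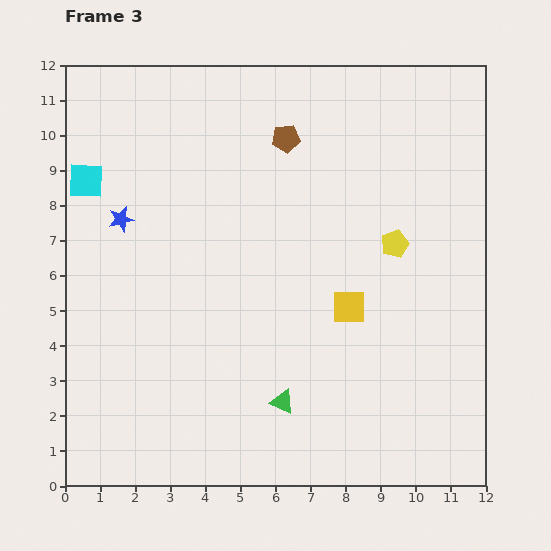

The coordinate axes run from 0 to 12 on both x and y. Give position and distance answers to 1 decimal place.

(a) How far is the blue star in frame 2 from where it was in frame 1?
0.5

The blue star moved from (1.7, 8.6) to (1.6, 8.1), a distance of √(0.1² + 0.5²) ≈ 0.5.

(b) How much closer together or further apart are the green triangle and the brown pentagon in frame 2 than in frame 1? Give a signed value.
-1.5

Distance in frame 1: 8.7. Distance in frame 2: 7.2.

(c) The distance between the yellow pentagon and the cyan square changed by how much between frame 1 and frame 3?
+0.9

Distance in frame 1: 8.1. Distance in frame 3: 9.0.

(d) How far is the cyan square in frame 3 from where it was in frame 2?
3.0

The cyan square moved from (1.5, 5.8) to (0.6, 8.7), a distance of √(0.9² + 2.9²) ≈ 3.0.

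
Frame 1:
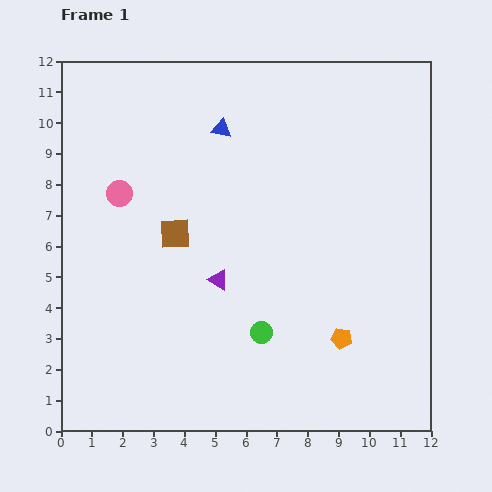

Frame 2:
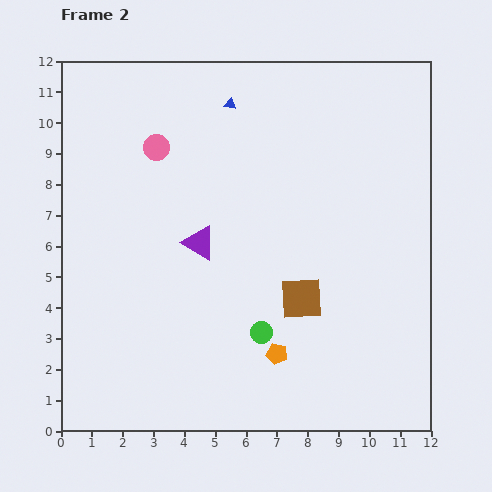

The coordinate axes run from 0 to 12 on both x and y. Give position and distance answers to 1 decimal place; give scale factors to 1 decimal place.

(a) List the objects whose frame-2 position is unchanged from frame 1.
the green circle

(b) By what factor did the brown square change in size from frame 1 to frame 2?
1.4×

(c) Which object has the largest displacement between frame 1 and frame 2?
the brown square

(moved 4.6; next 2.2)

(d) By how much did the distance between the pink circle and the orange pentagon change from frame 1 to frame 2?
-0.8

Distance in frame 1: 8.6. Distance in frame 2: 7.8.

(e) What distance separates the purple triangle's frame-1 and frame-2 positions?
1.3

The purple triangle moved from (5.1, 4.9) to (4.5, 6.1), a distance of √(0.6² + 1.2²) ≈ 1.3.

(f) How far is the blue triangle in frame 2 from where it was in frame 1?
0.9

The blue triangle moved from (5.2, 9.8) to (5.5, 10.6), a distance of √(0.3² + 0.8²) ≈ 0.9.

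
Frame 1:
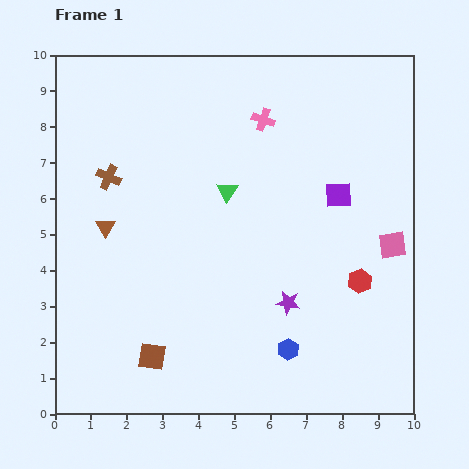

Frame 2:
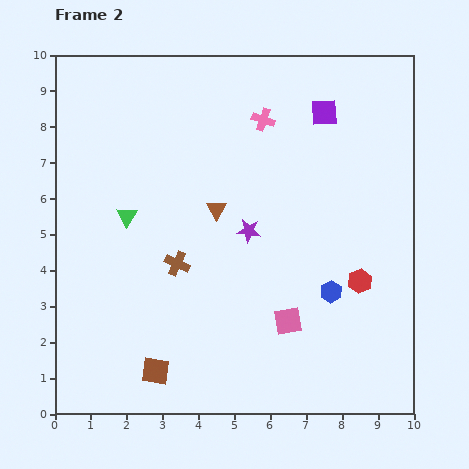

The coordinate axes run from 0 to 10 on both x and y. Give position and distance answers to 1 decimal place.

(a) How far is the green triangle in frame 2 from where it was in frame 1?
2.9

The green triangle moved from (4.8, 6.2) to (2.0, 5.5), a distance of √(2.8² + 0.7²) ≈ 2.9.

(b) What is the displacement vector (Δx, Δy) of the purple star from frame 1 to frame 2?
(-1.1, 2.0)

The purple star was at (6.5, 3.1) in frame 1 and (5.4, 5.1) in frame 2.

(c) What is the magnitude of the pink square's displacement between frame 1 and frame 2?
3.6

The pink square moved from (9.4, 4.7) to (6.5, 2.6), a distance of √(2.9² + 2.1²) ≈ 3.6.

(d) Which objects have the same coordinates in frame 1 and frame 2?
the pink cross, the red hexagon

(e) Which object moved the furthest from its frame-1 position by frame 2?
the pink square

(moved 3.6; next 3.1)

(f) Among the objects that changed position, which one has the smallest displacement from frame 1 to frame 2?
the brown square

(moved 0.4)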